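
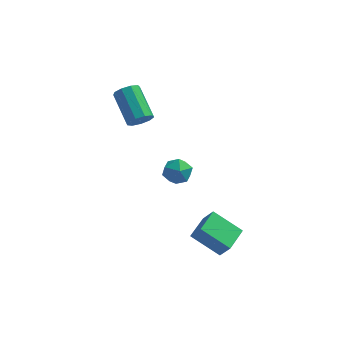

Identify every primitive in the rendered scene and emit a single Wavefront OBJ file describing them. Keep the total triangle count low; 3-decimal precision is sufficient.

v -3.307 1.034 2.653
v -3.045 0.778 3.202
v -3.992 2.03 4.237
v -4.253 2.286 3.687
v -2.781 1.108 3.045
v -3.727 2.36 4.079
v -2.762 1.403 2.704
v -3.709 2.655 3.738
v -2.998 1.526 2.339
v -3.945 2.778 3.374
v -3.379 1.419 2.121
v -4.325 2.671 3.156
v -3.726 1.131 2.152
v -4.672 2.383 3.187
v -3.876 0.798 2.417
v -4.823 2.05 3.452
v -3.761 0.575 2.792
v -4.707 1.828 3.827
v -3.432 0.567 3.102
v -4.379 1.82 4.137
v 1.073 -2.347 -3.387
v -0.331 -2.133 -2.452
v 1.401 -1.052 -3.19
v -0.002 -0.839 -2.255
v 1.582 -2.601 -2.565
v 0.179 -2.388 -1.63
v 1.911 -1.307 -2.368
v 0.507 -1.093 -1.433
v -2.004 0.87 0.096
v -1.248 1.113 0.005
v -1.672 -0.313 -0.305
v -0.916 -0.07 -0.396
v -1.229 -0.136 0.337
v -1.434 0.595 0.584
v -1.486 0.205 -0.884
v -1.691 0.936 -0.637
v -0.928 0.702 -0.601
v -0.769 0.491 0.154
v -2.151 0.309 -0.454
v -1.992 0.098 0.301
f 2 1 5
f 2 5 3
f 3 5 6
f 3 6 4
f 5 1 7
f 5 7 6
f 6 7 8
f 6 8 4
f 7 1 9
f 7 9 8
f 8 9 10
f 8 10 4
f 9 1 11
f 9 11 10
f 10 11 12
f 10 12 4
f 11 1 13
f 11 13 12
f 12 13 14
f 12 14 4
f 13 1 15
f 13 15 14
f 14 15 16
f 14 16 4
f 15 1 17
f 15 17 16
f 16 17 18
f 16 18 4
f 17 1 19
f 17 19 18
f 18 19 20
f 18 20 4
f 19 1 2
f 19 2 20
f 20 2 3
f 20 3 4
f 22 24 21
f 25 22 21
f 21 24 23
f 23 25 21
f 22 28 24
f 26 22 25
f 26 28 22
f 24 28 23
f 27 25 23
f 23 28 27
f 27 26 25
f 28 26 27
f 29 40 34
f 29 34 30
f 29 30 36
f 29 36 39
f 29 39 40
f 30 34 38
f 34 40 33
f 40 39 31
f 39 36 35
f 36 30 37
f 32 38 33
f 32 33 31
f 32 31 35
f 32 35 37
f 32 37 38
f 33 38 34
f 31 33 40
f 35 31 39
f 37 35 36
f 38 37 30



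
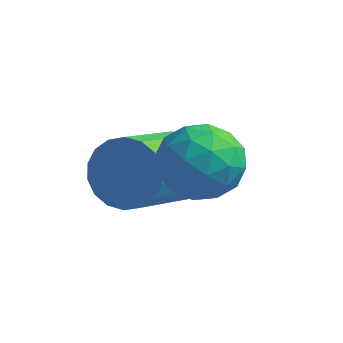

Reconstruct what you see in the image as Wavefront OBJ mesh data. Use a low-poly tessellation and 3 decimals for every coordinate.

v -1.628 -0.512 3.374
v -0.839 0.133 3.674
v -0.701 -1.873 3.866
v 0.088 -1.228 4.166
v -0.825 -1.239 4.709
v -1.398 -0.398 4.405
v -0.142 -1.342 3.135
v -0.715 -0.501 2.831
v 0.079 -0.38 3.526
v -0.343 -0.316 4.499
v -1.197 -1.424 3.041
v -1.619 -1.36 4.014
v -1.315 -0.07 3.481
v -0.225 -1.67 4.059
v -0.762 -1.676 4.378
v -0.298 -1.297 4.554
v -1.643 -0.382 3.91
v -1.18 -0.003 4.087
v -1.171 -0.809 4.695
v -0.36 -1.737 3.453
v 0.103 -1.358 3.63
v -1.242 -0.443 2.986
v -0.778 -0.064 3.162
v -0.369 -0.931 2.845
v -0.312 0.008 3.57
v 0.233 -0.792 3.859
v 0.098 -0.86 3.254
v -0.239 -0.365 3.075
v -0.56 0.045 4.142
v -0.015 -0.754 4.431
v -0.551 -0.761 4.75
v -0.888 -0.267 4.571
v -0.02 -0.256 4.055
v -1.525 -0.986 3.109
v -0.98 -1.785 3.398
v -0.652 -1.473 2.969
v -0.989 -0.979 2.79
v -1.773 -0.948 3.681
v -1.228 -1.748 3.97
v -1.301 -1.375 4.465
v -1.638 -0.88 4.286
v -1.52 -1.484 3.485
v -2.252 0.672 2.047
v -1.652 0.96 2.766
v -1.887 -0.865 3.693
v -2.488 -1.152 2.973
v -2.044 1.084 2.911
v -2.279 -0.74 3.838
v -2.477 1.127 2.885
v -2.713 -0.697 3.812
v -2.866 1.08 2.693
v -3.101 -0.745 3.62
v -3.133 0.952 2.373
v -3.369 -0.873 3.3
v -3.226 0.768 1.988
v -3.461 -1.056 2.915
v -3.126 0.566 1.615
v -3.361 -1.259 2.542
v -2.853 0.385 1.327
v -3.088 -1.44 2.254
v -2.461 0.26 1.182
v -2.696 -1.564 2.109
v -2.027 0.217 1.208
v -2.263 -1.607 2.135
v -1.639 0.265 1.4
v -1.874 -1.56 2.327
v -1.371 0.393 1.72
v -1.607 -1.432 2.647
v -1.279 0.576 2.105
v -1.514 -1.248 3.032
v -1.379 0.779 2.478
v -1.614 -1.046 3.405
f 1 38 17
f 38 12 41
f 17 41 6
f 38 41 17
f 1 17 13
f 17 6 18
f 13 18 2
f 17 18 13
f 1 13 22
f 13 2 23
f 22 23 8
f 13 23 22
f 1 22 34
f 22 8 37
f 34 37 11
f 22 37 34
f 1 34 38
f 34 11 42
f 38 42 12
f 34 42 38
f 2 18 29
f 18 6 32
f 29 32 10
f 18 32 29
f 6 41 19
f 41 12 40
f 19 40 5
f 41 40 19
f 12 42 39
f 42 11 35
f 39 35 3
f 42 35 39
f 11 37 36
f 37 8 24
f 36 24 7
f 37 24 36
f 8 23 28
f 23 2 25
f 28 25 9
f 23 25 28
f 4 30 16
f 30 10 31
f 16 31 5
f 30 31 16
f 4 16 14
f 16 5 15
f 14 15 3
f 16 15 14
f 4 14 21
f 14 3 20
f 21 20 7
f 14 20 21
f 4 21 26
f 21 7 27
f 26 27 9
f 21 27 26
f 4 26 30
f 26 9 33
f 30 33 10
f 26 33 30
f 5 31 19
f 31 10 32
f 19 32 6
f 31 32 19
f 3 15 39
f 15 5 40
f 39 40 12
f 15 40 39
f 7 20 36
f 20 3 35
f 36 35 11
f 20 35 36
f 9 27 28
f 27 7 24
f 28 24 8
f 27 24 28
f 10 33 29
f 33 9 25
f 29 25 2
f 33 25 29
f 44 43 47
f 44 47 45
f 45 47 48
f 45 48 46
f 47 43 49
f 47 49 48
f 48 49 50
f 48 50 46
f 49 43 51
f 49 51 50
f 50 51 52
f 50 52 46
f 51 43 53
f 51 53 52
f 52 53 54
f 52 54 46
f 53 43 55
f 53 55 54
f 54 55 56
f 54 56 46
f 55 43 57
f 55 57 56
f 56 57 58
f 56 58 46
f 57 43 59
f 57 59 58
f 58 59 60
f 58 60 46
f 59 43 61
f 59 61 60
f 60 61 62
f 60 62 46
f 61 43 63
f 61 63 62
f 62 63 64
f 62 64 46
f 63 43 65
f 63 65 64
f 64 65 66
f 64 66 46
f 65 43 67
f 65 67 66
f 66 67 68
f 66 68 46
f 67 43 69
f 67 69 68
f 68 69 70
f 68 70 46
f 69 43 71
f 69 71 70
f 70 71 72
f 70 72 46
f 71 43 44
f 71 44 72
f 72 44 45
f 72 45 46



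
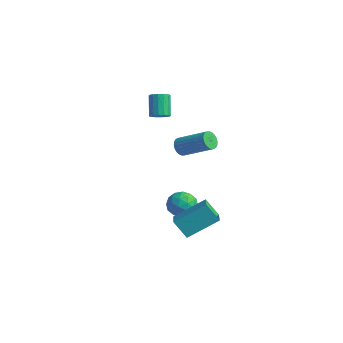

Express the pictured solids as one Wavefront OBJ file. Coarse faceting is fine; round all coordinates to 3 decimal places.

v 0.99 -1.315 -3.321
v 1.678 -1.486 -2.831
v 0.422 -2.534 -2.949
v 1.11 -2.705 -2.459
v 0.565 -2.077 -2.232
v 0.916 -1.324 -2.462
v 1.184 -2.696 -3.318
v 1.535 -1.943 -3.548
v 1.798 -2.34 -2.83
v 1.416 -1.957 -2.158
v 0.684 -2.063 -3.622
v 0.302 -1.68 -2.95
v 1.384 -1.294 -3.109
v 0.716 -2.726 -2.671
v 0.396 -2.357 -2.538
v 0.801 -2.458 -2.25
v 0.936 -1.198 -2.892
v 1.341 -1.299 -2.604
v 0.687 -1.646 -2.251
v 0.759 -2.721 -3.176
v 1.164 -2.822 -2.888
v 1.299 -1.562 -3.53
v 1.704 -1.663 -3.242
v 1.413 -2.374 -3.529
v 1.859 -1.896 -2.82
v 1.525 -2.613 -2.601
v 1.568 -2.608 -3.106
v 1.775 -2.165 -3.241
v 1.634 -1.671 -2.425
v 1.301 -2.388 -2.207
v 0.98 -2.018 -2.073
v 1.187 -1.575 -2.208
v 1.705 -2.173 -2.424
v 0.799 -1.632 -3.573
v 0.466 -2.349 -3.355
v 0.913 -2.445 -3.572
v 1.12 -2.002 -3.707
v 0.575 -1.407 -3.179
v 0.241 -2.124 -2.96
v 0.325 -1.855 -2.539
v 0.532 -1.412 -2.674
v 0.395 -1.847 -3.356
v -2.607 -0.438 1.511
v -2.142 -0.536 1.825
v -2.787 -0.021 2.943
v -3.253 0.078 2.629
v -2.107 -0.263 1.719
v -2.752 0.253 2.837
v -2.206 -0.036 1.558
v -2.851 0.479 2.676
v -2.412 0.083 1.384
v -3.057 0.598 2.502
v -2.671 0.062 1.244
v -3.316 0.577 2.362
v -2.913 -0.092 1.176
v -3.558 0.423 2.294
v -3.073 -0.339 1.197
v -3.718 0.176 2.315
v -3.108 -0.613 1.303
v -3.753 -0.097 2.421
v -3.009 -0.839 1.464
v -3.654 -0.324 2.582
v -2.803 -0.958 1.638
v -3.448 -0.443 2.756
v -2.544 -0.937 1.778
v -3.189 -0.422 2.896
v -2.302 -0.783 1.846
v -2.947 -0.268 2.964
v 1.176 -2.192 1.5
v 1.498 -2.584 1.241
v 3.006 -1.94 2.14
v 2.684 -1.548 2.4
v 1.512 -2.414 1.097
v 3.02 -1.771 1.996
v 1.474 -2.211 1.015
v 2.982 -1.568 1.914
v 1.391 -2.005 1.006
v 2.899 -1.362 1.906
v 1.275 -1.827 1.073
v 2.783 -1.184 1.973
v 1.144 -1.705 1.205
v 2.652 -1.062 2.105
v 1.018 -1.657 1.382
v 2.526 -1.013 2.281
v 0.916 -1.69 1.577
v 2.424 -1.047 2.476
v 0.854 -1.8 1.76
v 2.362 -1.156 2.659
v 0.84 -1.969 1.904
v 2.348 -1.326 2.803
v 0.878 -2.172 1.986
v 2.386 -1.529 2.885
v 0.961 -2.378 1.994
v 2.469 -1.735 2.894
v 1.077 -2.556 1.927
v 2.585 -1.913 2.827
v 1.208 -2.678 1.795
v 2.716 -2.035 2.695
v 1.334 -2.727 1.619
v 2.842 -2.083 2.518
v 1.436 -2.693 1.424
v 2.944 -2.05 2.323
v 2.235 -3.575 -2.576
v 3.344 -4.494 -2.059
v 2.982 -2.101 -1.559
v 4.09 -3.02 -1.042
v 2.91 -3.28 -3.498
v 4.018 -4.199 -2.981
v 3.656 -1.806 -2.481
v 4.765 -2.725 -1.964
f 1 38 17
f 38 12 41
f 17 41 6
f 38 41 17
f 1 17 13
f 17 6 18
f 13 18 2
f 17 18 13
f 1 13 22
f 13 2 23
f 22 23 8
f 13 23 22
f 1 22 34
f 22 8 37
f 34 37 11
f 22 37 34
f 1 34 38
f 34 11 42
f 38 42 12
f 34 42 38
f 2 18 29
f 18 6 32
f 29 32 10
f 18 32 29
f 6 41 19
f 41 12 40
f 19 40 5
f 41 40 19
f 12 42 39
f 42 11 35
f 39 35 3
f 42 35 39
f 11 37 36
f 37 8 24
f 36 24 7
f 37 24 36
f 8 23 28
f 23 2 25
f 28 25 9
f 23 25 28
f 4 30 16
f 30 10 31
f 16 31 5
f 30 31 16
f 4 16 14
f 16 5 15
f 14 15 3
f 16 15 14
f 4 14 21
f 14 3 20
f 21 20 7
f 14 20 21
f 4 21 26
f 21 7 27
f 26 27 9
f 21 27 26
f 4 26 30
f 26 9 33
f 30 33 10
f 26 33 30
f 5 31 19
f 31 10 32
f 19 32 6
f 31 32 19
f 3 15 39
f 15 5 40
f 39 40 12
f 15 40 39
f 7 20 36
f 20 3 35
f 36 35 11
f 20 35 36
f 9 27 28
f 27 7 24
f 28 24 8
f 27 24 28
f 10 33 29
f 33 9 25
f 29 25 2
f 33 25 29
f 44 43 47
f 44 47 45
f 45 47 48
f 45 48 46
f 47 43 49
f 47 49 48
f 48 49 50
f 48 50 46
f 49 43 51
f 49 51 50
f 50 51 52
f 50 52 46
f 51 43 53
f 51 53 52
f 52 53 54
f 52 54 46
f 53 43 55
f 53 55 54
f 54 55 56
f 54 56 46
f 55 43 57
f 55 57 56
f 56 57 58
f 56 58 46
f 57 43 59
f 57 59 58
f 58 59 60
f 58 60 46
f 59 43 61
f 59 61 60
f 60 61 62
f 60 62 46
f 61 43 63
f 61 63 62
f 62 63 64
f 62 64 46
f 63 43 65
f 63 65 64
f 64 65 66
f 64 66 46
f 65 43 67
f 65 67 66
f 66 67 68
f 66 68 46
f 67 43 44
f 67 44 68
f 68 44 45
f 68 45 46
f 70 69 73
f 70 73 71
f 71 73 74
f 71 74 72
f 73 69 75
f 73 75 74
f 74 75 76
f 74 76 72
f 75 69 77
f 75 77 76
f 76 77 78
f 76 78 72
f 77 69 79
f 77 79 78
f 78 79 80
f 78 80 72
f 79 69 81
f 79 81 80
f 80 81 82
f 80 82 72
f 81 69 83
f 81 83 82
f 82 83 84
f 82 84 72
f 83 69 85
f 83 85 84
f 84 85 86
f 84 86 72
f 85 69 87
f 85 87 86
f 86 87 88
f 86 88 72
f 87 69 89
f 87 89 88
f 88 89 90
f 88 90 72
f 89 69 91
f 89 91 90
f 90 91 92
f 90 92 72
f 91 69 93
f 91 93 92
f 92 93 94
f 92 94 72
f 93 69 95
f 93 95 94
f 94 95 96
f 94 96 72
f 95 69 97
f 95 97 96
f 96 97 98
f 96 98 72
f 97 69 99
f 97 99 98
f 98 99 100
f 98 100 72
f 99 69 101
f 99 101 100
f 100 101 102
f 100 102 72
f 101 69 70
f 101 70 102
f 102 70 71
f 102 71 72
f 104 106 103
f 107 104 103
f 103 106 105
f 105 107 103
f 104 110 106
f 108 104 107
f 108 110 104
f 106 110 105
f 109 107 105
f 105 110 109
f 109 108 107
f 110 108 109



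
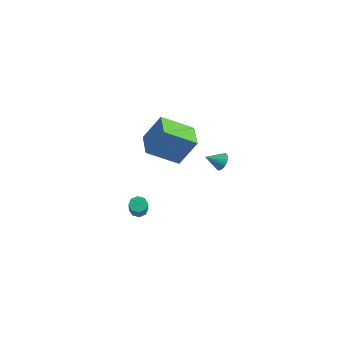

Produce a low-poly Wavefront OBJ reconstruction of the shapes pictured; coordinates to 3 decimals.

v -3.498 0.826 -3.627
v -3.205 1.279 -3.6
v -2.089 0.466 -2.125
v -2.382 0.014 -2.153
v -3.532 1.287 -3.348
v -2.416 0.474 -1.873
v -3.84 1.025 -3.259
v -2.724 0.213 -1.785
v -3.947 0.647 -3.387
v -2.831 -0.166 -1.912
v -3.791 0.374 -3.655
v -2.675 -0.439 -2.18
v -3.464 0.366 -3.907
v -2.348 -0.447 -2.432
v -3.156 0.627 -3.995
v -2.04 -0.185 -2.521
v -3.049 1.006 -3.868
v -1.933 0.193 -2.393
v -0.475 4.343 0.605
v -0.203 4.533 1.117
v -0.885 3.497 1.135
v -0.413 4.644 1.132
v -0.632 4.709 1.067
v -0.828 4.719 0.932
v -0.97 4.671 0.746
v -1.036 4.574 0.54
v -1.017 4.442 0.343
v -0.916 4.294 0.186
v -0.748 4.154 0.093
v -0.538 4.043 0.077
v -0.318 3.978 0.142
v -0.123 3.968 0.278
v 0.019 4.015 0.463
v 0.086 4.113 0.67
v 0.067 4.245 0.866
v -0.034 4.393 1.023
v 0.333 0.784 2.415
v -0.538 -0.791 3.477
v -1.086 1.639 2.519
v -1.957 0.064 3.582
v 0.917 1.556 4.038
v 0.046 -0.019 5.101
v -0.502 2.411 4.143
v -1.373 0.836 5.205
f 2 1 5
f 2 5 3
f 3 5 6
f 3 6 4
f 5 1 7
f 5 7 6
f 6 7 8
f 6 8 4
f 7 1 9
f 7 9 8
f 8 9 10
f 8 10 4
f 9 1 11
f 9 11 10
f 10 11 12
f 10 12 4
f 11 1 13
f 11 13 12
f 12 13 14
f 12 14 4
f 13 1 15
f 13 15 14
f 14 15 16
f 14 16 4
f 15 1 17
f 15 17 16
f 16 17 18
f 16 18 4
f 17 1 2
f 17 2 18
f 18 2 3
f 18 3 4
f 20 19 22
f 20 22 21
f 22 19 23
f 22 23 21
f 23 19 24
f 23 24 21
f 24 19 25
f 24 25 21
f 25 19 26
f 25 26 21
f 26 19 27
f 26 27 21
f 27 19 28
f 27 28 21
f 28 19 29
f 28 29 21
f 29 19 30
f 29 30 21
f 30 19 31
f 30 31 21
f 31 19 32
f 31 32 21
f 32 19 33
f 32 33 21
f 33 19 34
f 33 34 21
f 34 19 35
f 34 35 21
f 35 19 36
f 35 36 21
f 36 19 20
f 36 20 21
f 38 40 37
f 41 38 37
f 37 40 39
f 39 41 37
f 38 44 40
f 42 38 41
f 42 44 38
f 40 44 39
f 43 41 39
f 39 44 43
f 43 42 41
f 44 42 43



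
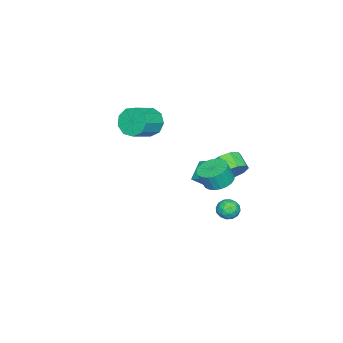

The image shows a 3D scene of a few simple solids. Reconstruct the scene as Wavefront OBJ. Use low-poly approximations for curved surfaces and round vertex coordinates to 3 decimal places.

v -3.638 -0.174 -2.062
v -3.241 0.617 -1.516
v -4.126 0.501 -2.685
v -3.729 1.292 -2.139
v -2.611 -0.152 -2.841
v -2.214 0.639 -2.295
v -3.099 0.523 -3.464
v -2.702 1.314 -2.918
v -2.093 2.551 -1.153
v -1.597 1.926 -1.525
v -2.11 1.205 -0.999
v -2.607 1.829 -0.627
v -1.341 2.116 -1.014
v -1.854 1.395 -0.488
v -1.437 2.51 -0.569
v -1.95 1.788 -0.043
v -1.84 2.922 -0.397
v -2.353 2.201 0.13
v -2.362 3.161 -0.579
v -2.875 2.439 -0.052
v -2.758 3.114 -1.029
v -3.271 2.393 -0.503
v -2.843 2.804 -1.538
v -3.357 2.082 -1.012
v -2.578 2.375 -1.867
v -3.091 1.653 -1.34
v -2.085 2.028 -1.861
v -2.599 1.307 -1.335
v -4.225 -3.493 -0.236
v -3.751 -3.175 -1.02
v -2.382 -3.508 -0.329
v -2.855 -3.827 0.456
v -3.845 -2.675 -0.593
v -2.475 -3.009 0.098
v -4.116 -2.559 0.001
v -2.747 -2.892 0.692
v -4.439 -2.879 0.484
v -3.069 -3.213 1.175
v -4.661 -3.487 0.631
v -3.291 -3.821 1.322
v -4.679 -4.098 0.372
v -3.309 -4.431 1.063
v -4.485 -4.426 -0.171
v -3.115 -4.759 0.52
v -4.169 -4.317 -0.744
v -2.799 -4.651 -0.053
v -3.879 -3.823 -1.08
v -2.51 -4.157 -0.389
v 1.035 3.21 0.374
v 1.67 2.761 0.083
v 1.94 2.502 1.075
v 1.305 2.95 1.366
v 1.809 3.051 0.121
v 2.08 2.791 1.113
v 1.831 3.365 0.198
v 2.101 3.105 1.189
v 1.731 3.656 0.301
v 2.002 3.396 1.292
v 1.526 3.878 0.415
v 1.796 3.618 1.407
v 1.245 3.999 0.524
v 1.516 3.739 1.515
v 0.933 3.999 0.609
v 1.203 3.74 1.6
v 0.636 3.88 0.659
v 0.906 3.62 1.65
v 0.4 3.658 0.665
v 0.67 3.399 1.657
v 0.26 3.369 0.627
v 0.531 3.109 1.619
v 0.239 3.055 0.551
v 0.509 2.795 1.542
v 0.338 2.764 0.448
v 0.609 2.504 1.439
v 0.544 2.542 0.333
v 0.814 2.282 1.325
v 0.824 2.421 0.225
v 1.095 2.161 1.216
v 1.137 2.42 0.14
v 1.407 2.161 1.131
v 1.434 2.54 0.09
v 1.704 2.28 1.081
v -1.339 3.333 -3.419
v -0.771 3.144 -3.749
v -1.309 2.396 -2.831
v -0.741 2.207 -3.161
v -0.723 2.732 -2.724
v -0.742 3.311 -3.087
v -1.338 2.229 -3.493
v -1.357 2.808 -3.856
v -0.77 2.462 -3.795
v -0.391 2.773 -3.319
v -1.689 2.767 -3.261
v -1.31 3.078 -2.785
v -1.058 3.32 -3.635
v -1.022 2.22 -2.945
v -1.012 2.528 -2.687
v -0.678 2.417 -2.881
v -1.041 3.419 -3.246
v -0.707 3.308 -3.44
v -0.679 3.066 -2.838
v -1.373 2.232 -3.14
v -1.039 2.121 -3.334
v -1.402 3.123 -3.699
v -1.068 3.012 -3.893
v -1.401 2.474 -3.742
v -0.724 2.809 -3.856
v -0.706 2.258 -3.511
v -1.057 2.271 -3.706
v -1.068 2.611 -3.92
v -0.5 2.991 -3.577
v -0.483 2.441 -3.231
v -0.472 2.749 -2.974
v -0.483 3.089 -3.188
v -0.5 2.59 -3.604
v -1.597 3.099 -3.349
v -1.58 2.549 -3.003
v -1.597 2.451 -3.392
v -1.608 2.791 -3.606
v -1.374 3.282 -3.069
v -1.356 2.731 -2.724
v -1.012 2.929 -2.66
v -1.023 3.269 -2.874
v -1.58 2.95 -2.976
f 2 4 1
f 5 2 1
f 1 4 3
f 3 5 1
f 2 8 4
f 6 2 5
f 6 8 2
f 4 8 3
f 7 5 3
f 3 8 7
f 7 6 5
f 8 6 7
f 10 9 13
f 10 13 11
f 11 13 14
f 11 14 12
f 13 9 15
f 13 15 14
f 14 15 16
f 14 16 12
f 15 9 17
f 15 17 16
f 16 17 18
f 16 18 12
f 17 9 19
f 17 19 18
f 18 19 20
f 18 20 12
f 19 9 21
f 19 21 20
f 20 21 22
f 20 22 12
f 21 9 23
f 21 23 22
f 22 23 24
f 22 24 12
f 23 9 25
f 23 25 24
f 24 25 26
f 24 26 12
f 25 9 27
f 25 27 26
f 26 27 28
f 26 28 12
f 27 9 10
f 27 10 28
f 28 10 11
f 28 11 12
f 30 29 33
f 30 33 31
f 31 33 34
f 31 34 32
f 33 29 35
f 33 35 34
f 34 35 36
f 34 36 32
f 35 29 37
f 35 37 36
f 36 37 38
f 36 38 32
f 37 29 39
f 37 39 38
f 38 39 40
f 38 40 32
f 39 29 41
f 39 41 40
f 40 41 42
f 40 42 32
f 41 29 43
f 41 43 42
f 42 43 44
f 42 44 32
f 43 29 45
f 43 45 44
f 44 45 46
f 44 46 32
f 45 29 47
f 45 47 46
f 46 47 48
f 46 48 32
f 47 29 30
f 47 30 48
f 48 30 31
f 48 31 32
f 50 49 53
f 50 53 51
f 51 53 54
f 51 54 52
f 53 49 55
f 53 55 54
f 54 55 56
f 54 56 52
f 55 49 57
f 55 57 56
f 56 57 58
f 56 58 52
f 57 49 59
f 57 59 58
f 58 59 60
f 58 60 52
f 59 49 61
f 59 61 60
f 60 61 62
f 60 62 52
f 61 49 63
f 61 63 62
f 62 63 64
f 62 64 52
f 63 49 65
f 63 65 64
f 64 65 66
f 64 66 52
f 65 49 67
f 65 67 66
f 66 67 68
f 66 68 52
f 67 49 69
f 67 69 68
f 68 69 70
f 68 70 52
f 69 49 71
f 69 71 70
f 70 71 72
f 70 72 52
f 71 49 73
f 71 73 72
f 72 73 74
f 72 74 52
f 73 49 75
f 73 75 74
f 74 75 76
f 74 76 52
f 75 49 77
f 75 77 76
f 76 77 78
f 76 78 52
f 77 49 79
f 77 79 78
f 78 79 80
f 78 80 52
f 79 49 81
f 79 81 80
f 80 81 82
f 80 82 52
f 81 49 50
f 81 50 82
f 82 50 51
f 82 51 52
f 83 120 99
f 120 94 123
f 99 123 88
f 120 123 99
f 83 99 95
f 99 88 100
f 95 100 84
f 99 100 95
f 83 95 104
f 95 84 105
f 104 105 90
f 95 105 104
f 83 104 116
f 104 90 119
f 116 119 93
f 104 119 116
f 83 116 120
f 116 93 124
f 120 124 94
f 116 124 120
f 84 100 111
f 100 88 114
f 111 114 92
f 100 114 111
f 88 123 101
f 123 94 122
f 101 122 87
f 123 122 101
f 94 124 121
f 124 93 117
f 121 117 85
f 124 117 121
f 93 119 118
f 119 90 106
f 118 106 89
f 119 106 118
f 90 105 110
f 105 84 107
f 110 107 91
f 105 107 110
f 86 112 98
f 112 92 113
f 98 113 87
f 112 113 98
f 86 98 96
f 98 87 97
f 96 97 85
f 98 97 96
f 86 96 103
f 96 85 102
f 103 102 89
f 96 102 103
f 86 103 108
f 103 89 109
f 108 109 91
f 103 109 108
f 86 108 112
f 108 91 115
f 112 115 92
f 108 115 112
f 87 113 101
f 113 92 114
f 101 114 88
f 113 114 101
f 85 97 121
f 97 87 122
f 121 122 94
f 97 122 121
f 89 102 118
f 102 85 117
f 118 117 93
f 102 117 118
f 91 109 110
f 109 89 106
f 110 106 90
f 109 106 110
f 92 115 111
f 115 91 107
f 111 107 84
f 115 107 111



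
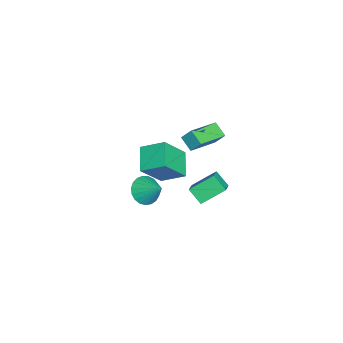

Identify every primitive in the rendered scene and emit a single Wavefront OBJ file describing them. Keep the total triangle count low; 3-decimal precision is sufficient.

v 1.486 0.198 3.238
v 1.591 0.753 3.977
v -0.152 1.312 2.636
v -0.047 1.866 3.375
v 2.087 0.794 2.705
v 2.192 1.348 3.444
v 0.449 1.907 2.103
v 0.554 2.462 2.842
v 0.254 -1.097 0.226
v 0.403 0.279 0.966
v 1.711 -0.869 -0.492
v 1.86 0.507 0.248
v 1.22 -2.087 1.872
v 1.369 -0.711 2.612
v 2.677 -1.859 1.154
v 2.826 -0.483 1.894
v -2.05 0.327 -4.281
v -0.996 0.3 -3.688
v -2.566 1.672 -3.305
v -1.511 1.645 -2.712
v -1.589 1.075 -5.068
v -0.534 1.048 -4.475
v -2.104 2.42 -4.092
v -1.05 2.393 -3.499
v -1.42 -2.241 -4.505
v -0.934 -1.837 -5.268
v -0.7 -1.199 -3.495
v -1.278 -1.611 -5.256
v -1.646 -1.494 -5.114
v -1.976 -1.505 -4.867
v -2.209 -1.644 -4.558
v -2.306 -1.886 -4.239
v -2.249 -2.19 -3.966
v -2.05 -2.502 -3.787
v -1.741 -2.769 -3.732
v -1.377 -2.945 -3.81
v -1.021 -2.999 -4.009
v -0.733 -2.921 -4.293
v -0.565 -2.727 -4.614
v -0.544 -2.448 -4.917
v -0.675 -2.133 -5.148
f 2 4 1
f 5 2 1
f 1 4 3
f 3 5 1
f 2 8 4
f 6 2 5
f 6 8 2
f 4 8 3
f 7 5 3
f 3 8 7
f 7 6 5
f 8 6 7
f 10 12 9
f 13 10 9
f 9 12 11
f 11 13 9
f 10 16 12
f 14 10 13
f 14 16 10
f 12 16 11
f 15 13 11
f 11 16 15
f 15 14 13
f 16 14 15
f 18 20 17
f 21 18 17
f 17 20 19
f 19 21 17
f 18 24 20
f 22 18 21
f 22 24 18
f 20 24 19
f 23 21 19
f 19 24 23
f 23 22 21
f 24 22 23
f 26 25 28
f 26 28 27
f 28 25 29
f 28 29 27
f 29 25 30
f 29 30 27
f 30 25 31
f 30 31 27
f 31 25 32
f 31 32 27
f 32 25 33
f 32 33 27
f 33 25 34
f 33 34 27
f 34 25 35
f 34 35 27
f 35 25 36
f 35 36 27
f 36 25 37
f 36 37 27
f 37 25 38
f 37 38 27
f 38 25 39
f 38 39 27
f 39 25 40
f 39 40 27
f 40 25 41
f 40 41 27
f 41 25 26
f 41 26 27



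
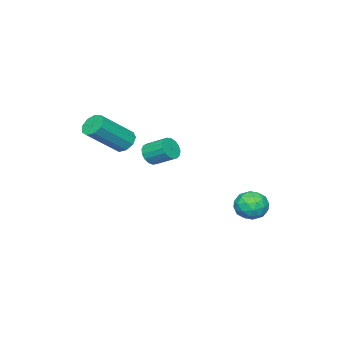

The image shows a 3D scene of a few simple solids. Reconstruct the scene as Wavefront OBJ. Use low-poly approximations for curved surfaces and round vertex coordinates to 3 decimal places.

v -3.514 4.091 -3.177
v -2.857 3.714 -3.306
v -4.003 3.066 -2.674
v -3.346 2.689 -2.803
v -3.371 3.248 -2.276
v -3.069 3.881 -2.588
v -3.791 2.899 -3.392
v -3.489 3.532 -3.704
v -3.029 2.978 -3.439
v -2.769 3.193 -2.75
v -4.091 3.587 -3.23
v -3.831 3.802 -2.541
v -3.143 3.992 -3.286
v -3.717 2.788 -2.694
v -3.732 3.116 -2.385
v -3.346 2.894 -2.46
v -3.267 4.09 -2.864
v -2.881 3.869 -2.94
v -3.183 3.595 -2.334
v -3.979 2.911 -3.04
v -3.593 2.69 -3.116
v -3.514 3.886 -3.52
v -3.128 3.664 -3.595
v -3.677 3.185 -3.646
v -2.858 3.338 -3.44
v -3.145 2.736 -3.144
v -3.406 2.859 -3.491
v -3.229 3.231 -3.673
v -2.705 3.465 -3.035
v -2.993 2.862 -2.739
v -3.007 3.19 -2.429
v -2.83 3.563 -2.612
v -2.806 3.032 -3.113
v -3.867 3.918 -3.241
v -4.155 3.315 -2.945
v -4.03 3.217 -3.368
v -3.853 3.59 -3.551
v -3.715 4.044 -2.836
v -4.002 3.442 -2.54
v -3.631 3.549 -2.307
v -3.454 3.921 -2.489
v -4.054 3.748 -2.867
v -0.775 0.412 -0.011
v -0.607 0.176 0.457
v -0.716 1.092 0.958
v -0.885 1.328 0.491
v -0.385 0.263 0.346
v -0.494 1.179 0.848
v -0.252 0.384 0.154
v -0.361 1.3 0.656
v -0.238 0.511 -0.076
v -0.347 1.427 0.426
v -0.348 0.616 -0.291
v -0.457 1.532 0.211
v -0.556 0.674 -0.442
v -0.665 1.59 0.06
v -0.814 0.672 -0.494
v -0.923 1.588 0.008
v -1.063 0.61 -0.435
v -1.172 1.526 0.066
v -1.246 0.503 -0.28
v -1.356 1.419 0.222
v -1.322 0.375 -0.062
v -1.431 1.291 0.439
v -1.272 0.256 0.167
v -1.381 1.172 0.668
v -1.108 0.172 0.355
v -1.217 1.088 0.857
v -0.869 0.143 0.46
v -0.978 1.059 0.961
v -1.531 -1.445 0.01
v -1.136 -1.437 -0.428
v 0.227 -1.987 0.793
v -0.169 -1.995 1.23
v -1.15 -1.076 -0.249
v 0.212 -1.626 0.972
v -1.343 -0.887 0.051
v 0.019 -1.437 1.272
v -1.624 -0.96 0.332
v -0.262 -1.51 1.553
v -1.861 -1.259 0.462
v -0.499 -1.809 1.683
v -1.944 -1.646 0.38
v -0.582 -2.196 1.601
v -1.834 -1.938 0.125
v -0.471 -2.488 1.346
v -1.582 -2 -0.184
v -0.219 -2.55 1.037
v -1.306 -1.802 -0.403
v 0.056 -2.352 0.818
f 1 38 17
f 38 12 41
f 17 41 6
f 38 41 17
f 1 17 13
f 17 6 18
f 13 18 2
f 17 18 13
f 1 13 22
f 13 2 23
f 22 23 8
f 13 23 22
f 1 22 34
f 22 8 37
f 34 37 11
f 22 37 34
f 1 34 38
f 34 11 42
f 38 42 12
f 34 42 38
f 2 18 29
f 18 6 32
f 29 32 10
f 18 32 29
f 6 41 19
f 41 12 40
f 19 40 5
f 41 40 19
f 12 42 39
f 42 11 35
f 39 35 3
f 42 35 39
f 11 37 36
f 37 8 24
f 36 24 7
f 37 24 36
f 8 23 28
f 23 2 25
f 28 25 9
f 23 25 28
f 4 30 16
f 30 10 31
f 16 31 5
f 30 31 16
f 4 16 14
f 16 5 15
f 14 15 3
f 16 15 14
f 4 14 21
f 14 3 20
f 21 20 7
f 14 20 21
f 4 21 26
f 21 7 27
f 26 27 9
f 21 27 26
f 4 26 30
f 26 9 33
f 30 33 10
f 26 33 30
f 5 31 19
f 31 10 32
f 19 32 6
f 31 32 19
f 3 15 39
f 15 5 40
f 39 40 12
f 15 40 39
f 7 20 36
f 20 3 35
f 36 35 11
f 20 35 36
f 9 27 28
f 27 7 24
f 28 24 8
f 27 24 28
f 10 33 29
f 33 9 25
f 29 25 2
f 33 25 29
f 44 43 47
f 44 47 45
f 45 47 48
f 45 48 46
f 47 43 49
f 47 49 48
f 48 49 50
f 48 50 46
f 49 43 51
f 49 51 50
f 50 51 52
f 50 52 46
f 51 43 53
f 51 53 52
f 52 53 54
f 52 54 46
f 53 43 55
f 53 55 54
f 54 55 56
f 54 56 46
f 55 43 57
f 55 57 56
f 56 57 58
f 56 58 46
f 57 43 59
f 57 59 58
f 58 59 60
f 58 60 46
f 59 43 61
f 59 61 60
f 60 61 62
f 60 62 46
f 61 43 63
f 61 63 62
f 62 63 64
f 62 64 46
f 63 43 65
f 63 65 64
f 64 65 66
f 64 66 46
f 65 43 67
f 65 67 66
f 66 67 68
f 66 68 46
f 67 43 69
f 67 69 68
f 68 69 70
f 68 70 46
f 69 43 44
f 69 44 70
f 70 44 45
f 70 45 46
f 72 71 75
f 72 75 73
f 73 75 76
f 73 76 74
f 75 71 77
f 75 77 76
f 76 77 78
f 76 78 74
f 77 71 79
f 77 79 78
f 78 79 80
f 78 80 74
f 79 71 81
f 79 81 80
f 80 81 82
f 80 82 74
f 81 71 83
f 81 83 82
f 82 83 84
f 82 84 74
f 83 71 85
f 83 85 84
f 84 85 86
f 84 86 74
f 85 71 87
f 85 87 86
f 86 87 88
f 86 88 74
f 87 71 89
f 87 89 88
f 88 89 90
f 88 90 74
f 89 71 72
f 89 72 90
f 90 72 73
f 90 73 74



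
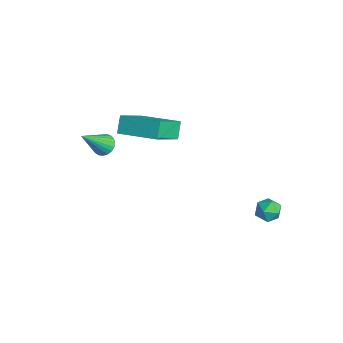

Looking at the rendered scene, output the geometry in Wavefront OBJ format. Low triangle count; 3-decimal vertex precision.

v -5.385 0.336 2.135
v -4.57 -1.061 3.442
v -3.816 1.661 2.572
v -3.001 0.264 3.88
v -4.859 -0.044 1.4
v -4.044 -1.441 2.708
v -3.29 1.281 1.838
v -2.475 -0.116 3.145
v 1.469 4.304 -0.041
v 2.013 3.88 0.038
v 0.847 3.44 -0.398
v 1.391 3.016 -0.319
v 1.079 3.289 0.238
v 1.463 3.823 0.459
v 1.397 3.497 -0.819
v 1.781 4.031 -0.598
v 1.968 3.382 -0.442
v 1.772 3.253 0.211
v 1.088 4.067 -0.571
v 0.892 3.938 0.082
v -3.974 -2.14 2.173
v -3.694 -2.518 1.8
v -3.626 -3.36 3.667
v -3.507 -2.372 1.875
v -3.4 -2.185 2.003
v -3.393 -1.991 2.159
v -3.486 -1.823 2.318
v -3.663 -1.709 2.452
v -3.894 -1.671 2.537
v -4.139 -1.713 2.56
v -4.356 -1.829 2.515
v -4.506 -1.999 2.412
v -4.564 -2.194 2.266
v -4.52 -2.379 2.105
v -4.382 -2.523 1.956
v -4.173 -2.601 1.843
v -3.93 -2.599 1.788
f 2 4 1
f 5 2 1
f 1 4 3
f 3 5 1
f 2 8 4
f 6 2 5
f 6 8 2
f 4 8 3
f 7 5 3
f 3 8 7
f 7 6 5
f 8 6 7
f 9 20 14
f 9 14 10
f 9 10 16
f 9 16 19
f 9 19 20
f 10 14 18
f 14 20 13
f 20 19 11
f 19 16 15
f 16 10 17
f 12 18 13
f 12 13 11
f 12 11 15
f 12 15 17
f 12 17 18
f 13 18 14
f 11 13 20
f 15 11 19
f 17 15 16
f 18 17 10
f 22 21 24
f 22 24 23
f 24 21 25
f 24 25 23
f 25 21 26
f 25 26 23
f 26 21 27
f 26 27 23
f 27 21 28
f 27 28 23
f 28 21 29
f 28 29 23
f 29 21 30
f 29 30 23
f 30 21 31
f 30 31 23
f 31 21 32
f 31 32 23
f 32 21 33
f 32 33 23
f 33 21 34
f 33 34 23
f 34 21 35
f 34 35 23
f 35 21 36
f 35 36 23
f 36 21 37
f 36 37 23
f 37 21 22
f 37 22 23



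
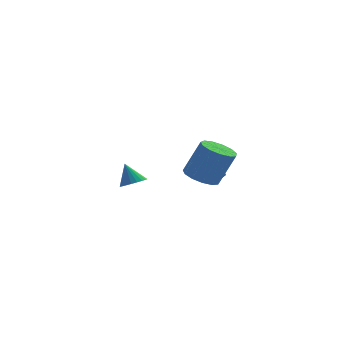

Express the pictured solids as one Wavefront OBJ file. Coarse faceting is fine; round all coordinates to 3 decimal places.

v 1.68 2.294 -1.323
v 1.331 1.94 -0.467
v 2.299 2.713 -0.897
v 1.95 2.358 -0.041
v 2.35 1.402 -1.419
v 2.001 1.047 -0.563
v 2.969 1.82 -0.993
v 2.62 1.466 -0.137
v 1.235 -3.879 1.261
v 1.938 -3.227 0.943
v 2.828 -3.23 2.9
v 2.125 -3.881 3.219
v 1.506 -2.913 1.139
v 2.396 -2.916 3.097
v 0.988 -2.906 1.375
v 1.878 -2.909 3.332
v 0.549 -3.207 1.574
v 1.438 -3.21 3.532
v 0.327 -3.722 1.674
v 1.217 -3.724 3.632
v 0.394 -4.286 1.643
v 1.283 -4.289 3.601
v 0.727 -4.721 1.491
v 1.617 -4.724 3.448
v 1.222 -4.888 1.266
v 2.112 -4.891 3.223
v 1.721 -4.735 1.039
v 2.611 -4.738 2.996
v 2.066 -4.31 0.883
v 2.956 -4.313 2.84
v 2.147 -3.748 0.847
v 3.037 -3.751 2.804
v -1.981 3.14 -2.049
v -1.226 3.174 -1.789
v -2.439 3.64 -0.791
v -1.266 3.476 -1.923
v -1.431 3.719 -2.08
v -1.69 3.862 -2.231
v -2 3.881 -2.351
v -2.306 3.771 -2.419
v -2.557 3.552 -2.422
v -2.708 3.261 -2.362
v -2.733 2.95 -2.247
v -2.628 2.672 -2.098
v -2.412 2.474 -1.941
v -2.121 2.392 -1.803
v -1.805 2.439 -1.707
v -1.521 2.607 -1.67
v -1.316 2.867 -1.699
f 2 4 1
f 5 2 1
f 1 4 3
f 3 5 1
f 2 8 4
f 6 2 5
f 6 8 2
f 4 8 3
f 7 5 3
f 3 8 7
f 7 6 5
f 8 6 7
f 10 9 13
f 10 13 11
f 11 13 14
f 11 14 12
f 13 9 15
f 13 15 14
f 14 15 16
f 14 16 12
f 15 9 17
f 15 17 16
f 16 17 18
f 16 18 12
f 17 9 19
f 17 19 18
f 18 19 20
f 18 20 12
f 19 9 21
f 19 21 20
f 20 21 22
f 20 22 12
f 21 9 23
f 21 23 22
f 22 23 24
f 22 24 12
f 23 9 25
f 23 25 24
f 24 25 26
f 24 26 12
f 25 9 27
f 25 27 26
f 26 27 28
f 26 28 12
f 27 9 29
f 27 29 28
f 28 29 30
f 28 30 12
f 29 9 31
f 29 31 30
f 30 31 32
f 30 32 12
f 31 9 10
f 31 10 32
f 32 10 11
f 32 11 12
f 34 33 36
f 34 36 35
f 36 33 37
f 36 37 35
f 37 33 38
f 37 38 35
f 38 33 39
f 38 39 35
f 39 33 40
f 39 40 35
f 40 33 41
f 40 41 35
f 41 33 42
f 41 42 35
f 42 33 43
f 42 43 35
f 43 33 44
f 43 44 35
f 44 33 45
f 44 45 35
f 45 33 46
f 45 46 35
f 46 33 47
f 46 47 35
f 47 33 48
f 47 48 35
f 48 33 49
f 48 49 35
f 49 33 34
f 49 34 35



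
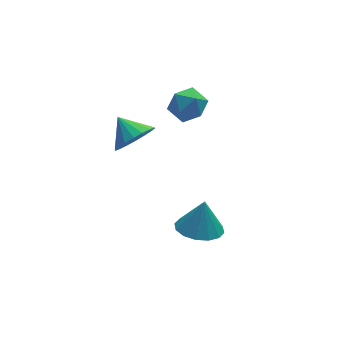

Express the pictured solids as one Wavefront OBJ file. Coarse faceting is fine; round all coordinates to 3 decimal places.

v -0.497 2.834 -1.876
v 0.135 3.464 -2.391
v -0.943 3.866 -1.164
v -0.247 3.473 -2.644
v -0.679 3.356 -2.745
v -1.075 3.136 -2.674
v -1.356 2.856 -2.445
v -1.467 2.572 -2.103
v -1.386 2.34 -1.716
v -1.129 2.205 -1.361
v -0.747 2.196 -1.108
v -0.316 2.313 -1.007
v 0.08 2.533 -1.078
v 0.361 2.813 -1.308
v 0.473 3.097 -1.65
v 0.392 3.329 -2.036
v 1.015 -1.22 -4.617
v 1.927 -1.731 -4.717
v 1.345 -0.92 -3.143
v 2.039 -1.215 -4.848
v 1.876 -0.701 -4.916
v 1.483 -0.326 -4.905
v 0.964 -0.191 -4.816
v 0.459 -0.331 -4.674
v 0.102 -0.71 -4.516
v -0.01 -1.226 -4.386
v 0.153 -1.74 -4.317
v 0.546 -2.115 -4.329
v 1.065 -2.25 -4.418
v 1.57 -2.11 -4.56
v 2.587 4.434 -0.658
v 3.089 3.798 -1.167
v 1.311 4.062 -1.453
v 1.813 3.426 -1.962
v 1.641 3.267 -1.034
v 2.429 3.497 -0.543
v 1.971 4.363 -2.077
v 2.759 4.593 -1.586
v 2.708 3.754 -2.044
v 2.504 3.077 -1.4
v 1.896 4.783 -1.22
v 1.692 4.106 -0.576
f 2 1 4
f 2 4 3
f 4 1 5
f 4 5 3
f 5 1 6
f 5 6 3
f 6 1 7
f 6 7 3
f 7 1 8
f 7 8 3
f 8 1 9
f 8 9 3
f 9 1 10
f 9 10 3
f 10 1 11
f 10 11 3
f 11 1 12
f 11 12 3
f 12 1 13
f 12 13 3
f 13 1 14
f 13 14 3
f 14 1 15
f 14 15 3
f 15 1 16
f 15 16 3
f 16 1 2
f 16 2 3
f 18 17 20
f 18 20 19
f 20 17 21
f 20 21 19
f 21 17 22
f 21 22 19
f 22 17 23
f 22 23 19
f 23 17 24
f 23 24 19
f 24 17 25
f 24 25 19
f 25 17 26
f 25 26 19
f 26 17 27
f 26 27 19
f 27 17 28
f 27 28 19
f 28 17 29
f 28 29 19
f 29 17 30
f 29 30 19
f 30 17 18
f 30 18 19
f 31 42 36
f 31 36 32
f 31 32 38
f 31 38 41
f 31 41 42
f 32 36 40
f 36 42 35
f 42 41 33
f 41 38 37
f 38 32 39
f 34 40 35
f 34 35 33
f 34 33 37
f 34 37 39
f 34 39 40
f 35 40 36
f 33 35 42
f 37 33 41
f 39 37 38
f 40 39 32



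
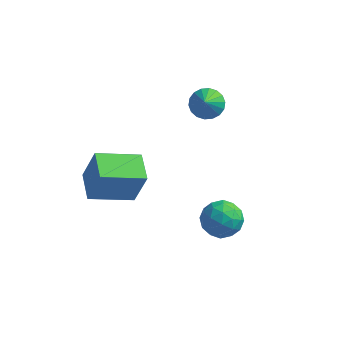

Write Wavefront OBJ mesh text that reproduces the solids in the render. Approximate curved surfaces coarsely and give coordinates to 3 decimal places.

v 1.003 3.479 1.323
v 1.582 3.988 1.656
v 1.217 2.521 2.417
v 1.266 4.104 1.819
v 0.898 4.096 1.884
v 0.551 3.966 1.838
v 0.293 3.739 1.69
v 0.176 3.461 1.469
v 0.222 3.186 1.22
v 0.423 2.97 0.991
v 0.739 2.854 0.827
v 1.107 2.862 0.762
v 1.455 2.993 0.808
v 1.713 3.219 0.956
v 1.83 3.497 1.177
v 1.783 3.772 1.427
v 2.532 0.016 -2.247
v 3.499 -0.055 -1.866
v 2.861 -1.245 -3.314
v 3.828 -1.316 -2.933
v 3.015 -1.595 -2.346
v 2.811 -0.816 -1.686
v 3.549 -0.484 -3.494
v 3.345 0.295 -2.834
v 4.127 -0.364 -2.636
v 3.796 -1.05 -1.927
v 2.564 -0.25 -3.253
v 2.233 -0.936 -2.544
v 2.987 0.091 -1.963
v 3.373 -1.391 -3.217
v 2.896 -1.555 -2.872
v 3.463 -1.597 -2.648
v 2.583 -0.356 -1.857
v 3.15 -0.398 -1.633
v 2.866 -1.303 -1.915
v 3.21 -0.902 -3.547
v 3.777 -0.944 -3.323
v 2.897 0.297 -2.532
v 3.464 0.255 -2.308
v 3.494 0.003 -3.265
v 3.924 -0.132 -2.191
v 4.117 -0.873 -2.819
v 3.953 -0.384 -3.148
v 3.834 0.074 -2.761
v 3.73 -0.536 -1.775
v 3.923 -1.277 -2.402
v 3.445 -1.441 -2.057
v 3.326 -0.983 -1.669
v 4.099 -0.717 -2.227
v 2.437 -0.023 -2.778
v 2.63 -0.764 -3.405
v 3.034 -0.317 -3.511
v 2.915 0.141 -3.123
v 2.243 -0.427 -2.361
v 2.436 -1.168 -2.989
v 2.526 -1.374 -2.419
v 2.407 -0.916 -2.032
v 2.261 -0.583 -2.953
v -2.077 -3.394 -0.15
v -1.471 -3.344 1.65
v -2.825 -2.124 0.066
v -2.22 -2.074 1.866
v -0.34 -2.266 -0.766
v 0.265 -2.216 1.034
v -1.089 -0.996 -0.55
v -0.483 -0.946 1.25
f 2 1 4
f 2 4 3
f 4 1 5
f 4 5 3
f 5 1 6
f 5 6 3
f 6 1 7
f 6 7 3
f 7 1 8
f 7 8 3
f 8 1 9
f 8 9 3
f 9 1 10
f 9 10 3
f 10 1 11
f 10 11 3
f 11 1 12
f 11 12 3
f 12 1 13
f 12 13 3
f 13 1 14
f 13 14 3
f 14 1 15
f 14 15 3
f 15 1 16
f 15 16 3
f 16 1 2
f 16 2 3
f 17 54 33
f 54 28 57
f 33 57 22
f 54 57 33
f 17 33 29
f 33 22 34
f 29 34 18
f 33 34 29
f 17 29 38
f 29 18 39
f 38 39 24
f 29 39 38
f 17 38 50
f 38 24 53
f 50 53 27
f 38 53 50
f 17 50 54
f 50 27 58
f 54 58 28
f 50 58 54
f 18 34 45
f 34 22 48
f 45 48 26
f 34 48 45
f 22 57 35
f 57 28 56
f 35 56 21
f 57 56 35
f 28 58 55
f 58 27 51
f 55 51 19
f 58 51 55
f 27 53 52
f 53 24 40
f 52 40 23
f 53 40 52
f 24 39 44
f 39 18 41
f 44 41 25
f 39 41 44
f 20 46 32
f 46 26 47
f 32 47 21
f 46 47 32
f 20 32 30
f 32 21 31
f 30 31 19
f 32 31 30
f 20 30 37
f 30 19 36
f 37 36 23
f 30 36 37
f 20 37 42
f 37 23 43
f 42 43 25
f 37 43 42
f 20 42 46
f 42 25 49
f 46 49 26
f 42 49 46
f 21 47 35
f 47 26 48
f 35 48 22
f 47 48 35
f 19 31 55
f 31 21 56
f 55 56 28
f 31 56 55
f 23 36 52
f 36 19 51
f 52 51 27
f 36 51 52
f 25 43 44
f 43 23 40
f 44 40 24
f 43 40 44
f 26 49 45
f 49 25 41
f 45 41 18
f 49 41 45
f 60 62 59
f 63 60 59
f 59 62 61
f 61 63 59
f 60 66 62
f 64 60 63
f 64 66 60
f 62 66 61
f 65 63 61
f 61 66 65
f 65 64 63
f 66 64 65



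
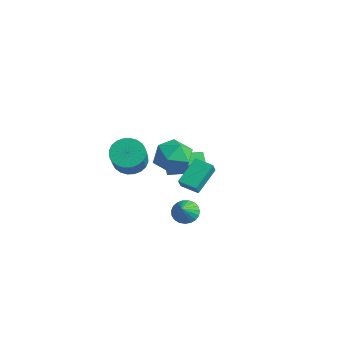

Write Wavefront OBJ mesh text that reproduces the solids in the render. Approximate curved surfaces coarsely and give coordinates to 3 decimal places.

v -4.161 1.877 -3.078
v -3.65 1.644 -1.995
v -3.196 3.649 -3.153
v -2.684 3.417 -2.07
v -3.436 1.463 -3.51
v -2.924 1.231 -2.427
v -2.47 3.236 -3.585
v -1.959 3.003 -2.502
v 2.268 -1.931 1.808
v 2.871 -2.367 2.693
v 0.689 -2.613 2.547
v 1.292 -3.049 3.432
v 1.171 -1.904 3.324
v 2.146 -1.482 2.867
v 1.414 -3.498 2.373
v 2.389 -3.076 1.916
v 2.343 -3.335 3.043
v 2.193 -2.35 3.63
v 1.367 -2.63 1.61
v 1.217 -1.645 2.197
v -1.65 0.929 -3.189
v -1.392 0.534 -2.47
v -2.022 2.458 -2.215
v -1.764 2.062 -1.496
v -0.596 1.298 -3.364
v -0.338 0.902 -2.645
v -0.968 2.826 -2.39
v -0.71 2.431 -1.671
v 3.43 -3.042 -0.494
v 4.017 -3.177 -0.924
v 3.91 -3.718 0.374
v 4.104 -2.923 -0.774
v 4.075 -2.689 -0.576
v 3.934 -2.517 -0.364
v 3.706 -2.435 -0.174
v 3.431 -2.458 -0.039
v 3.155 -2.582 0.017
v 2.926 -2.786 -0.016
v 2.785 -3.034 -0.131
v 2.755 -3.284 -0.308
v 2.842 -3.491 -0.518
v 3.031 -3.621 -0.724
v 3.288 -3.651 -0.89
v 3.57 -3.576 -0.987
v 3.828 -3.408 -0.999
v -0.598 -3.373 1.458
v -0.113 -2.577 1.642
v 0.883 -3.531 3.146
v 0.398 -4.327 2.962
v -0.408 -2.535 1.864
v 0.588 -3.489 3.367
v -0.731 -2.621 2.024
v 0.265 -3.575 3.527
v -1.034 -2.822 2.097
v -0.038 -3.775 3.601
v -1.271 -3.106 2.074
v -0.275 -4.06 3.577
v -1.405 -3.431 1.956
v -0.409 -4.385 3.46
v -1.416 -3.747 1.763
v -0.42 -4.701 3.267
v -1.303 -4.006 1.524
v -0.307 -4.96 3.027
v -1.083 -4.169 1.274
v -0.087 -5.123 2.778
v -0.788 -4.211 1.053
v 0.208 -5.165 2.556
v -0.465 -4.125 0.893
v 0.531 -5.079 2.396
v -0.162 -3.925 0.819
v 0.834 -4.878 2.323
v 0.075 -3.64 0.843
v 1.071 -4.594 2.346
v 0.209 -3.315 0.96
v 1.205 -4.269 2.464
v 0.22 -2.999 1.153
v 1.216 -3.953 2.657
v 0.107 -2.74 1.393
v 1.103 -3.694 2.896
f 2 4 1
f 5 2 1
f 1 4 3
f 3 5 1
f 2 8 4
f 6 2 5
f 6 8 2
f 4 8 3
f 7 5 3
f 3 8 7
f 7 6 5
f 8 6 7
f 9 20 14
f 9 14 10
f 9 10 16
f 9 16 19
f 9 19 20
f 10 14 18
f 14 20 13
f 20 19 11
f 19 16 15
f 16 10 17
f 12 18 13
f 12 13 11
f 12 11 15
f 12 15 17
f 12 17 18
f 13 18 14
f 11 13 20
f 15 11 19
f 17 15 16
f 18 17 10
f 22 24 21
f 25 22 21
f 21 24 23
f 23 25 21
f 22 28 24
f 26 22 25
f 26 28 22
f 24 28 23
f 27 25 23
f 23 28 27
f 27 26 25
f 28 26 27
f 30 29 32
f 30 32 31
f 32 29 33
f 32 33 31
f 33 29 34
f 33 34 31
f 34 29 35
f 34 35 31
f 35 29 36
f 35 36 31
f 36 29 37
f 36 37 31
f 37 29 38
f 37 38 31
f 38 29 39
f 38 39 31
f 39 29 40
f 39 40 31
f 40 29 41
f 40 41 31
f 41 29 42
f 41 42 31
f 42 29 43
f 42 43 31
f 43 29 44
f 43 44 31
f 44 29 45
f 44 45 31
f 45 29 30
f 45 30 31
f 47 46 50
f 47 50 48
f 48 50 51
f 48 51 49
f 50 46 52
f 50 52 51
f 51 52 53
f 51 53 49
f 52 46 54
f 52 54 53
f 53 54 55
f 53 55 49
f 54 46 56
f 54 56 55
f 55 56 57
f 55 57 49
f 56 46 58
f 56 58 57
f 57 58 59
f 57 59 49
f 58 46 60
f 58 60 59
f 59 60 61
f 59 61 49
f 60 46 62
f 60 62 61
f 61 62 63
f 61 63 49
f 62 46 64
f 62 64 63
f 63 64 65
f 63 65 49
f 64 46 66
f 64 66 65
f 65 66 67
f 65 67 49
f 66 46 68
f 66 68 67
f 67 68 69
f 67 69 49
f 68 46 70
f 68 70 69
f 69 70 71
f 69 71 49
f 70 46 72
f 70 72 71
f 71 72 73
f 71 73 49
f 72 46 74
f 72 74 73
f 73 74 75
f 73 75 49
f 74 46 76
f 74 76 75
f 75 76 77
f 75 77 49
f 76 46 78
f 76 78 77
f 77 78 79
f 77 79 49
f 78 46 47
f 78 47 79
f 79 47 48
f 79 48 49



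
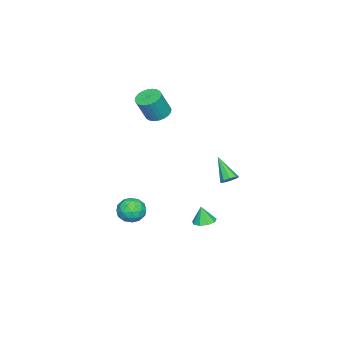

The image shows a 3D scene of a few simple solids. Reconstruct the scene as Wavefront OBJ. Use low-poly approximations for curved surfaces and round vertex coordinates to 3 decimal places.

v -0.799 -0.86 3.01
v -0.132 -0.506 2.813
v 0.485 -0.846 4.294
v -0.181 -1.2 4.49
v -0.29 -0.274 2.932
v 0.328 -0.614 4.412
v -0.524 -0.132 3.063
v 0.093 -0.472 4.543
v -0.801 -0.1 3.185
v -0.184 -0.44 4.666
v -1.077 -0.184 3.281
v -0.46 -0.524 4.762
v -1.311 -0.371 3.336
v -0.694 -0.711 4.817
v -1.467 -0.632 3.341
v -0.85 -0.972 4.821
v -1.521 -0.928 3.295
v -0.904 -1.268 4.776
v -1.465 -1.214 3.206
v -0.848 -1.554 4.687
v -1.308 -1.446 3.088
v -0.69 -1.786 4.568
v -1.073 -1.588 2.957
v -0.456 -1.928 4.437
v -0.796 -1.62 2.834
v -0.179 -1.96 4.315
v -0.52 -1.536 2.738
v 0.097 -1.876 4.219
v -0.286 -1.349 2.683
v 0.331 -1.689 4.164
v -0.13 -1.088 2.679
v 0.487 -1.428 4.159
v -0.076 -0.792 2.724
v 0.541 -1.132 4.205
v 2.293 -0.84 -2.87
v 2.771 -1.075 -3.601
v 1.109 -1.485 -3.439
v 1.587 -1.72 -4.17
v 1.761 -2.108 -3.371
v 2.492 -1.71 -3.02
v 1.388 -0.85 -4.02
v 2.119 -0.452 -3.669
v 2.212 -1.081 -4.311
v 2.443 -1.859 -3.91
v 1.437 -0.701 -3.13
v 1.668 -1.479 -2.729
v 2.636 -0.901 -3.186
v 1.244 -1.659 -3.854
v 1.346 -1.887 -3.385
v 1.627 -2.025 -3.815
v 2.472 -1.274 -2.844
v 2.753 -1.412 -3.273
v 2.159 -2.019 -3.139
v 1.127 -1.148 -3.767
v 1.408 -1.286 -4.196
v 2.253 -0.535 -3.225
v 2.534 -0.673 -3.655
v 1.721 -0.541 -3.901
v 2.589 -1.043 -4.032
v 1.893 -1.422 -4.367
v 1.775 -0.911 -4.279
v 2.206 -0.677 -4.072
v 2.724 -1.5 -3.797
v 2.028 -1.878 -4.131
v 2.13 -2.107 -3.662
v 2.56 -1.873 -3.455
v 2.395 -1.503 -4.214
v 1.852 -0.682 -2.909
v 1.156 -1.06 -3.243
v 1.32 -0.687 -3.585
v 1.75 -0.453 -3.378
v 1.987 -1.138 -2.673
v 1.291 -1.517 -3.008
v 1.674 -1.883 -2.968
v 2.105 -1.649 -2.761
v 1.485 -1.057 -2.826
v -0.608 3.553 -1.26
v -0.096 3.415 -1.078
v -1.312 2.547 -0.04
v -0.222 3.726 -0.893
v -0.528 3.957 -0.88
v -0.871 3.998 -1.045
v -1.091 3.831 -1.31
v -1.085 3.533 -1.551
v -0.856 3.245 -1.656
v -0.51 3.101 -1.576
v -0.21 3.168 -1.347
v 3.442 3.773 -2.212
v 3.969 3.365 -2.279
v 3.398 3.547 -1.168
v 4.111 3.79 -2.181
v 3.939 4.207 -2.098
v 3.535 4.421 -2.069
v 3.087 4.331 -2.107
v 2.805 3.981 -2.194
v 2.821 3.533 -2.29
v 3.127 3.197 -2.35
v 3.581 3.131 -2.345
f 2 1 5
f 2 5 3
f 3 5 6
f 3 6 4
f 5 1 7
f 5 7 6
f 6 7 8
f 6 8 4
f 7 1 9
f 7 9 8
f 8 9 10
f 8 10 4
f 9 1 11
f 9 11 10
f 10 11 12
f 10 12 4
f 11 1 13
f 11 13 12
f 12 13 14
f 12 14 4
f 13 1 15
f 13 15 14
f 14 15 16
f 14 16 4
f 15 1 17
f 15 17 16
f 16 17 18
f 16 18 4
f 17 1 19
f 17 19 18
f 18 19 20
f 18 20 4
f 19 1 21
f 19 21 20
f 20 21 22
f 20 22 4
f 21 1 23
f 21 23 22
f 22 23 24
f 22 24 4
f 23 1 25
f 23 25 24
f 24 25 26
f 24 26 4
f 25 1 27
f 25 27 26
f 26 27 28
f 26 28 4
f 27 1 29
f 27 29 28
f 28 29 30
f 28 30 4
f 29 1 31
f 29 31 30
f 30 31 32
f 30 32 4
f 31 1 33
f 31 33 32
f 32 33 34
f 32 34 4
f 33 1 2
f 33 2 34
f 34 2 3
f 34 3 4
f 35 72 51
f 72 46 75
f 51 75 40
f 72 75 51
f 35 51 47
f 51 40 52
f 47 52 36
f 51 52 47
f 35 47 56
f 47 36 57
f 56 57 42
f 47 57 56
f 35 56 68
f 56 42 71
f 68 71 45
f 56 71 68
f 35 68 72
f 68 45 76
f 72 76 46
f 68 76 72
f 36 52 63
f 52 40 66
f 63 66 44
f 52 66 63
f 40 75 53
f 75 46 74
f 53 74 39
f 75 74 53
f 46 76 73
f 76 45 69
f 73 69 37
f 76 69 73
f 45 71 70
f 71 42 58
f 70 58 41
f 71 58 70
f 42 57 62
f 57 36 59
f 62 59 43
f 57 59 62
f 38 64 50
f 64 44 65
f 50 65 39
f 64 65 50
f 38 50 48
f 50 39 49
f 48 49 37
f 50 49 48
f 38 48 55
f 48 37 54
f 55 54 41
f 48 54 55
f 38 55 60
f 55 41 61
f 60 61 43
f 55 61 60
f 38 60 64
f 60 43 67
f 64 67 44
f 60 67 64
f 39 65 53
f 65 44 66
f 53 66 40
f 65 66 53
f 37 49 73
f 49 39 74
f 73 74 46
f 49 74 73
f 41 54 70
f 54 37 69
f 70 69 45
f 54 69 70
f 43 61 62
f 61 41 58
f 62 58 42
f 61 58 62
f 44 67 63
f 67 43 59
f 63 59 36
f 67 59 63
f 78 77 80
f 78 80 79
f 80 77 81
f 80 81 79
f 81 77 82
f 81 82 79
f 82 77 83
f 82 83 79
f 83 77 84
f 83 84 79
f 84 77 85
f 84 85 79
f 85 77 86
f 85 86 79
f 86 77 87
f 86 87 79
f 87 77 78
f 87 78 79
f 89 88 91
f 89 91 90
f 91 88 92
f 91 92 90
f 92 88 93
f 92 93 90
f 93 88 94
f 93 94 90
f 94 88 95
f 94 95 90
f 95 88 96
f 95 96 90
f 96 88 97
f 96 97 90
f 97 88 98
f 97 98 90
f 98 88 89
f 98 89 90



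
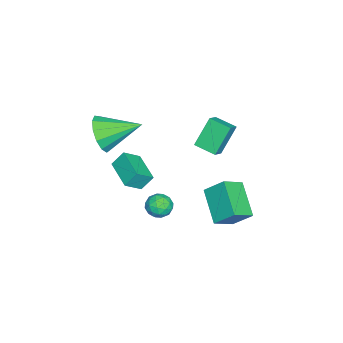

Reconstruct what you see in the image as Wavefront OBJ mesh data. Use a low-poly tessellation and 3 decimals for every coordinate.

v -2.13 0.83 -2.24
v -2.087 1.818 -1.292
v -0.677 1.758 -3.273
v -0.634 2.746 -2.325
v -1.226 0.154 -1.575
v -1.183 1.142 -0.627
v 0.227 1.082 -2.608
v 0.27 2.07 -1.66
v -4.508 -0.217 1.19
v -3.777 -0.317 1.651
v -4.209 0.913 0.964
v -3.478 0.812 1.425
v -3.662 -0.732 -0.265
v -2.931 -0.833 0.196
v -3.363 0.397 -0.491
v -2.632 0.297 -0.03
v -0.271 -1.42 -1.887
v 0.198 -0.92 -1.65
v 0.602 -2.2 -1.97
v 1.071 -1.7 -1.733
v 0.571 -1.97 -1.282
v 0.032 -1.488 -1.231
v 0.768 -1.632 -2.389
v 0.229 -1.15 -2.338
v 0.841 -1.051 -1.961
v 0.719 -1.26 -1.277
v 0.081 -1.86 -2.343
v -0.041 -2.069 -1.659
v -0.113 -1.101 -1.761
v 0.913 -2.019 -1.859
v 0.619 -2.177 -1.594
v 0.895 -1.884 -1.455
v -0.211 -1.435 -1.515
v 0.065 -1.141 -1.376
v 0.284 -1.759 -1.16
v 0.735 -1.979 -2.244
v 1.011 -1.685 -2.105
v -0.095 -1.236 -2.165
v 0.181 -0.943 -2.026
v 0.516 -1.361 -2.46
v 0.54 -0.884 -1.805
v 1.054 -1.343 -1.854
v 0.875 -1.303 -2.239
v 0.558 -1.02 -2.209
v 0.469 -1.007 -1.403
v 0.982 -1.466 -1.451
v 0.688 -1.625 -1.186
v 0.371 -1.341 -1.156
v 0.846 -1.084 -1.585
v -0.182 -1.654 -2.169
v 0.331 -2.113 -2.217
v 0.429 -1.779 -2.464
v 0.112 -1.495 -2.434
v -0.254 -1.777 -1.766
v 0.26 -2.236 -1.815
v 0.242 -2.1 -1.411
v -0.075 -1.817 -1.381
v -0.046 -2.036 -2.035
v -0.698 -4.725 1.853
v 0.038 -4.89 2.654
v -1.142 -2.855 2.647
v 0.345 -4.62 2.189
v 0.321 -4.383 1.617
v -0.027 -4.254 1.12
v -0.587 -4.275 0.855
v -1.182 -4.439 0.908
v -1.624 -4.694 1.261
v -1.771 -4.959 1.801
v -1.578 -5.149 2.359
v -1.105 -5.205 2.755
v -0.503 -5.109 2.866
v 0.101 -3.173 0.379
v 0.726 -3.763 1.016
v -0.176 -2.666 1.12
v 0.449 -3.256 1.757
v 1.371 -2.104 0.123
v 1.996 -2.694 0.76
v 1.094 -1.597 0.864
v 1.719 -2.187 1.501
f 2 4 1
f 5 2 1
f 1 4 3
f 3 5 1
f 2 8 4
f 6 2 5
f 6 8 2
f 4 8 3
f 7 5 3
f 3 8 7
f 7 6 5
f 8 6 7
f 10 12 9
f 13 10 9
f 9 12 11
f 11 13 9
f 10 16 12
f 14 10 13
f 14 16 10
f 12 16 11
f 15 13 11
f 11 16 15
f 15 14 13
f 16 14 15
f 17 54 33
f 54 28 57
f 33 57 22
f 54 57 33
f 17 33 29
f 33 22 34
f 29 34 18
f 33 34 29
f 17 29 38
f 29 18 39
f 38 39 24
f 29 39 38
f 17 38 50
f 38 24 53
f 50 53 27
f 38 53 50
f 17 50 54
f 50 27 58
f 54 58 28
f 50 58 54
f 18 34 45
f 34 22 48
f 45 48 26
f 34 48 45
f 22 57 35
f 57 28 56
f 35 56 21
f 57 56 35
f 28 58 55
f 58 27 51
f 55 51 19
f 58 51 55
f 27 53 52
f 53 24 40
f 52 40 23
f 53 40 52
f 24 39 44
f 39 18 41
f 44 41 25
f 39 41 44
f 20 46 32
f 46 26 47
f 32 47 21
f 46 47 32
f 20 32 30
f 32 21 31
f 30 31 19
f 32 31 30
f 20 30 37
f 30 19 36
f 37 36 23
f 30 36 37
f 20 37 42
f 37 23 43
f 42 43 25
f 37 43 42
f 20 42 46
f 42 25 49
f 46 49 26
f 42 49 46
f 21 47 35
f 47 26 48
f 35 48 22
f 47 48 35
f 19 31 55
f 31 21 56
f 55 56 28
f 31 56 55
f 23 36 52
f 36 19 51
f 52 51 27
f 36 51 52
f 25 43 44
f 43 23 40
f 44 40 24
f 43 40 44
f 26 49 45
f 49 25 41
f 45 41 18
f 49 41 45
f 60 59 62
f 60 62 61
f 62 59 63
f 62 63 61
f 63 59 64
f 63 64 61
f 64 59 65
f 64 65 61
f 65 59 66
f 65 66 61
f 66 59 67
f 66 67 61
f 67 59 68
f 67 68 61
f 68 59 69
f 68 69 61
f 69 59 70
f 69 70 61
f 70 59 71
f 70 71 61
f 71 59 60
f 71 60 61
f 73 75 72
f 76 73 72
f 72 75 74
f 74 76 72
f 73 79 75
f 77 73 76
f 77 79 73
f 75 79 74
f 78 76 74
f 74 79 78
f 78 77 76
f 79 77 78



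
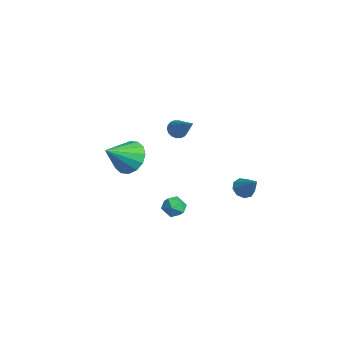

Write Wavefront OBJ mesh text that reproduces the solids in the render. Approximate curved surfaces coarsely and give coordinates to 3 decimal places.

v 1.763 -2.596 3.312
v 2.48 -2.967 2.657
v 2.017 -4.004 4.388
v 2.753 -2.656 3
v 2.762 -2.328 3.427
v 2.502 -2.072 3.824
v 2.045 -1.957 4.083
v 1.512 -2.012 4.136
v 1.046 -2.224 3.968
v 0.773 -2.536 3.624
v 0.765 -2.863 3.197
v 1.024 -3.119 2.801
v 1.482 -3.235 2.542
v 2.015 -3.179 2.489
v 1.377 0.208 -0.697
v 2.089 0.137 -0.575
v 1.471 -0.477 -1.645
v 2.183 -0.548 -1.523
v 1.705 -0.855 -1.072
v 1.647 -0.432 -0.486
v 1.913 0.092 -1.734
v 1.855 0.515 -1.148
v 2.42 0.065 -1.216
v 2.292 -0.52 -0.806
v 1.268 0.18 -1.414
v 1.14 -0.405 -1.004
v 1.775 3.83 -0.925
v 2.251 3.618 -1.33
v 2.765 4.05 0.125
v 2.199 4.064 -1.374
v 1.948 4.401 -1.208
v 1.616 4.471 -0.909
v 1.359 4.241 -0.619
v 1.296 3.819 -0.471
v 1.457 3.402 -0.536
v 1.767 3.186 -0.783
v 2.081 3.271 -1.097
v 0.009 0.895 3.37
v 0.36 0.646 2.981
v 1.471 1.045 4.59
v 0.381 0.897 2.925
v 0.328 1.148 2.957
v 0.212 1.348 3.071
v 0.056 1.459 3.244
v -0.109 1.458 3.442
v -0.251 1.345 3.626
v -0.342 1.143 3.759
v -0.362 0.892 3.815
v -0.31 0.642 3.783
v -0.194 0.441 3.669
v -0.038 0.33 3.496
v 0.128 0.331 3.298
v 0.269 0.444 3.114
f 2 1 4
f 2 4 3
f 4 1 5
f 4 5 3
f 5 1 6
f 5 6 3
f 6 1 7
f 6 7 3
f 7 1 8
f 7 8 3
f 8 1 9
f 8 9 3
f 9 1 10
f 9 10 3
f 10 1 11
f 10 11 3
f 11 1 12
f 11 12 3
f 12 1 13
f 12 13 3
f 13 1 14
f 13 14 3
f 14 1 2
f 14 2 3
f 15 26 20
f 15 20 16
f 15 16 22
f 15 22 25
f 15 25 26
f 16 20 24
f 20 26 19
f 26 25 17
f 25 22 21
f 22 16 23
f 18 24 19
f 18 19 17
f 18 17 21
f 18 21 23
f 18 23 24
f 19 24 20
f 17 19 26
f 21 17 25
f 23 21 22
f 24 23 16
f 28 27 30
f 28 30 29
f 30 27 31
f 30 31 29
f 31 27 32
f 31 32 29
f 32 27 33
f 32 33 29
f 33 27 34
f 33 34 29
f 34 27 35
f 34 35 29
f 35 27 36
f 35 36 29
f 36 27 37
f 36 37 29
f 37 27 28
f 37 28 29
f 39 38 41
f 39 41 40
f 41 38 42
f 41 42 40
f 42 38 43
f 42 43 40
f 43 38 44
f 43 44 40
f 44 38 45
f 44 45 40
f 45 38 46
f 45 46 40
f 46 38 47
f 46 47 40
f 47 38 48
f 47 48 40
f 48 38 49
f 48 49 40
f 49 38 50
f 49 50 40
f 50 38 51
f 50 51 40
f 51 38 52
f 51 52 40
f 52 38 53
f 52 53 40
f 53 38 39
f 53 39 40



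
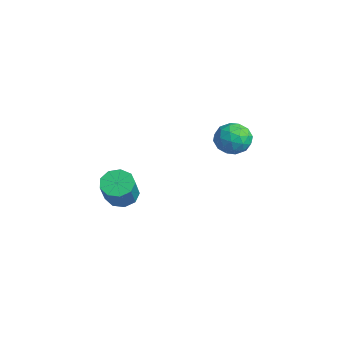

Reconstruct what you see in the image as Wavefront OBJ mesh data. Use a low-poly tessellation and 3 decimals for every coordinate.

v -4.268 3.513 0.976
v -3.775 3.429 0.3
v -3.745 2.371 1.5
v -3.252 2.287 0.824
v -3.113 2.911 1.37
v -3.437 3.617 1.047
v -4.083 2.183 0.753
v -4.407 2.889 0.43
v -3.661 2.607 0.162
v -3.061 3.057 0.543
v -4.459 2.743 1.257
v -3.859 3.193 1.638
v -4.068 3.571 0.592
v -3.452 2.229 1.208
v -3.371 2.596 1.529
v -3.081 2.546 1.132
v -3.869 3.682 1.031
v -3.579 3.632 0.633
v -3.19 3.328 1.263
v -3.941 2.168 1.167
v -3.651 2.118 0.769
v -4.439 3.254 0.668
v -4.149 3.204 0.271
v -4.33 2.472 0.537
v -3.711 3.039 0.114
v -3.403 2.367 0.422
v -3.892 2.306 0.38
v -4.082 2.721 0.19
v -3.358 3.303 0.338
v -3.05 2.632 0.646
v -2.969 2.999 0.967
v -3.159 3.414 0.777
v -3.291 2.82 0.257
v -4.47 3.168 1.154
v -4.162 2.497 1.462
v -4.361 2.386 1.023
v -4.551 2.801 0.833
v -4.117 3.433 1.378
v -3.809 2.761 1.686
v -3.438 3.079 1.61
v -3.628 3.494 1.42
v -4.229 2.98 1.543
v -3.937 -1.758 -1.412
v -3.392 -1.835 -1.86
v -2.458 -2.339 -0.636
v -3.003 -2.262 -0.188
v -3.392 -1.386 -1.674
v -2.458 -1.89 -0.451
v -3.648 -1.111 -1.366
v -2.714 -1.616 -0.142
v -4.039 -1.139 -1.079
v -3.104 -1.643 0.145
v -4.382 -1.456 -0.948
v -3.448 -1.961 0.276
v -4.517 -1.915 -1.034
v -3.583 -2.419 0.19
v -4.381 -2.3 -1.296
v -3.447 -2.804 -0.073
v -4.037 -2.431 -1.613
v -3.103 -2.936 -0.39
v -3.646 -2.247 -1.836
v -2.712 -2.752 -0.612
f 1 38 17
f 38 12 41
f 17 41 6
f 38 41 17
f 1 17 13
f 17 6 18
f 13 18 2
f 17 18 13
f 1 13 22
f 13 2 23
f 22 23 8
f 13 23 22
f 1 22 34
f 22 8 37
f 34 37 11
f 22 37 34
f 1 34 38
f 34 11 42
f 38 42 12
f 34 42 38
f 2 18 29
f 18 6 32
f 29 32 10
f 18 32 29
f 6 41 19
f 41 12 40
f 19 40 5
f 41 40 19
f 12 42 39
f 42 11 35
f 39 35 3
f 42 35 39
f 11 37 36
f 37 8 24
f 36 24 7
f 37 24 36
f 8 23 28
f 23 2 25
f 28 25 9
f 23 25 28
f 4 30 16
f 30 10 31
f 16 31 5
f 30 31 16
f 4 16 14
f 16 5 15
f 14 15 3
f 16 15 14
f 4 14 21
f 14 3 20
f 21 20 7
f 14 20 21
f 4 21 26
f 21 7 27
f 26 27 9
f 21 27 26
f 4 26 30
f 26 9 33
f 30 33 10
f 26 33 30
f 5 31 19
f 31 10 32
f 19 32 6
f 31 32 19
f 3 15 39
f 15 5 40
f 39 40 12
f 15 40 39
f 7 20 36
f 20 3 35
f 36 35 11
f 20 35 36
f 9 27 28
f 27 7 24
f 28 24 8
f 27 24 28
f 10 33 29
f 33 9 25
f 29 25 2
f 33 25 29
f 44 43 47
f 44 47 45
f 45 47 48
f 45 48 46
f 47 43 49
f 47 49 48
f 48 49 50
f 48 50 46
f 49 43 51
f 49 51 50
f 50 51 52
f 50 52 46
f 51 43 53
f 51 53 52
f 52 53 54
f 52 54 46
f 53 43 55
f 53 55 54
f 54 55 56
f 54 56 46
f 55 43 57
f 55 57 56
f 56 57 58
f 56 58 46
f 57 43 59
f 57 59 58
f 58 59 60
f 58 60 46
f 59 43 61
f 59 61 60
f 60 61 62
f 60 62 46
f 61 43 44
f 61 44 62
f 62 44 45
f 62 45 46



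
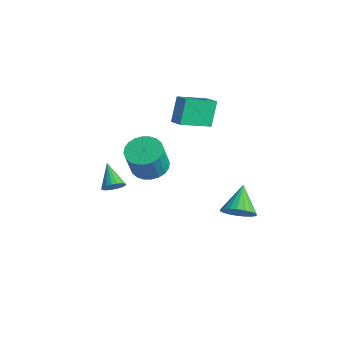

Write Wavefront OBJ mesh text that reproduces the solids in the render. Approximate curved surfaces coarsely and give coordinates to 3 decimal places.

v 3.235 1.63 -2.709
v 3.855 2.395 -2.81
v 2.185 2.63 -1.591
v 3.589 2.459 -3.118
v 3.262 2.38 -3.354
v 2.929 2.171 -3.479
v 2.65 1.869 -3.471
v 2.472 1.525 -3.331
v 2.425 1.2 -3.083
v 2.519 0.949 -2.771
v 2.736 0.815 -2.447
v 3.04 0.823 -2.169
v 3.377 0.97 -1.984
v 3.689 1.231 -1.925
v 3.923 1.561 -2.001
v 4.038 1.903 -2.199
v 4.014 2.198 -2.485
v -3.501 2.043 2.22
v -2.691 2.104 2.471
v -3.381 3.988 1.359
v -2.571 4.048 1.609
v -2.989 1.352 0.731
v -2.179 1.412 0.981
v -2.869 3.296 -0.131
v -2.059 3.357 0.12
v 0.252 -4.148 -0.146
v 0.644 -4.167 0.384
v -0.992 -3.812 0.786
v 0.659 -3.886 0.302
v 0.593 -3.656 0.131
v 0.459 -3.524 -0.095
v 0.285 -3.516 -0.331
v 0.103 -3.633 -0.53
v -0.049 -3.852 -0.654
v -0.141 -4.13 -0.676
v -0.156 -4.411 -0.594
v -0.09 -4.641 -0.423
v 0.044 -4.773 -0.197
v 0.219 -4.781 0.039
v 0.4 -4.664 0.238
v 0.552 -4.445 0.361
v 0.792 -2.28 1.15
v 1.782 -1.974 1.057
v 2.118 -2.555 2.716
v 1.128 -2.86 2.81
v 1.61 -1.64 1.209
v 1.946 -2.221 2.868
v 1.313 -1.403 1.352
v 1.649 -1.983 3.011
v 0.938 -1.299 1.464
v 1.273 -1.88 3.124
v 0.54 -1.344 1.529
v 0.875 -1.925 3.188
v 0.18 -1.532 1.536
v 0.516 -2.113 3.195
v -0.086 -1.834 1.484
v 0.249 -2.415 3.143
v -0.219 -2.204 1.381
v 0.117 -2.784 3.041
v -0.198 -2.585 1.244
v 0.138 -3.166 2.903
v -0.026 -2.919 1.092
v 0.31 -3.5 2.751
v 0.271 -3.157 0.949
v 0.607 -3.737 2.608
v 0.647 -3.26 0.836
v 0.982 -3.841 2.496
v 1.045 -3.215 0.772
v 1.38 -3.796 2.431
v 1.404 -3.027 0.765
v 1.74 -3.608 2.424
v 1.671 -2.725 0.817
v 2.006 -3.306 2.476
v 1.803 -2.356 0.919
v 2.139 -2.936 2.579
f 2 1 4
f 2 4 3
f 4 1 5
f 4 5 3
f 5 1 6
f 5 6 3
f 6 1 7
f 6 7 3
f 7 1 8
f 7 8 3
f 8 1 9
f 8 9 3
f 9 1 10
f 9 10 3
f 10 1 11
f 10 11 3
f 11 1 12
f 11 12 3
f 12 1 13
f 12 13 3
f 13 1 14
f 13 14 3
f 14 1 15
f 14 15 3
f 15 1 16
f 15 16 3
f 16 1 17
f 16 17 3
f 17 1 2
f 17 2 3
f 19 21 18
f 22 19 18
f 18 21 20
f 20 22 18
f 19 25 21
f 23 19 22
f 23 25 19
f 21 25 20
f 24 22 20
f 20 25 24
f 24 23 22
f 25 23 24
f 27 26 29
f 27 29 28
f 29 26 30
f 29 30 28
f 30 26 31
f 30 31 28
f 31 26 32
f 31 32 28
f 32 26 33
f 32 33 28
f 33 26 34
f 33 34 28
f 34 26 35
f 34 35 28
f 35 26 36
f 35 36 28
f 36 26 37
f 36 37 28
f 37 26 38
f 37 38 28
f 38 26 39
f 38 39 28
f 39 26 40
f 39 40 28
f 40 26 41
f 40 41 28
f 41 26 27
f 41 27 28
f 43 42 46
f 43 46 44
f 44 46 47
f 44 47 45
f 46 42 48
f 46 48 47
f 47 48 49
f 47 49 45
f 48 42 50
f 48 50 49
f 49 50 51
f 49 51 45
f 50 42 52
f 50 52 51
f 51 52 53
f 51 53 45
f 52 42 54
f 52 54 53
f 53 54 55
f 53 55 45
f 54 42 56
f 54 56 55
f 55 56 57
f 55 57 45
f 56 42 58
f 56 58 57
f 57 58 59
f 57 59 45
f 58 42 60
f 58 60 59
f 59 60 61
f 59 61 45
f 60 42 62
f 60 62 61
f 61 62 63
f 61 63 45
f 62 42 64
f 62 64 63
f 63 64 65
f 63 65 45
f 64 42 66
f 64 66 65
f 65 66 67
f 65 67 45
f 66 42 68
f 66 68 67
f 67 68 69
f 67 69 45
f 68 42 70
f 68 70 69
f 69 70 71
f 69 71 45
f 70 42 72
f 70 72 71
f 71 72 73
f 71 73 45
f 72 42 74
f 72 74 73
f 73 74 75
f 73 75 45
f 74 42 43
f 74 43 75
f 75 43 44
f 75 44 45



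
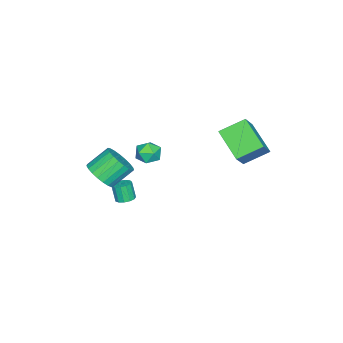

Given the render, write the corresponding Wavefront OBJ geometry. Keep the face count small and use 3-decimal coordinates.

v -4.008 3.399 1.523
v -2.709 3.517 2.905
v -2.993 4.9 0.442
v -1.694 5.017 1.823
v -3.086 2.223 0.757
v -1.787 2.34 2.138
v -2.071 3.723 -0.325
v -0.772 3.841 1.057
v 3.15 -2.322 0.446
v 3.629 -2.736 1.22
v 2.729 -1.932 2.208
v 2.25 -1.518 1.434
v 3.857 -2.395 1.15
v 2.956 -1.591 2.138
v 3.962 -2.042 0.958
v 3.061 -1.238 1.946
v 3.927 -1.736 0.678
v 3.026 -0.933 1.666
v 3.758 -1.532 0.358
v 2.857 -0.729 1.345
v 3.483 -1.465 0.053
v 2.583 -0.661 1.04
v 3.151 -1.546 -0.185
v 2.251 -0.742 0.803
v 2.819 -1.761 -0.313
v 1.918 -0.957 0.675
v 2.544 -2.073 -0.309
v 1.644 -1.269 0.679
v 2.374 -2.428 -0.176
v 1.473 -1.624 0.812
v 2.338 -2.765 0.066
v 1.438 -1.961 1.054
v 2.443 -3.025 0.373
v 1.542 -2.221 1.361
v 2.67 -3.163 0.692
v 1.769 -2.36 1.68
v 2.98 -3.157 0.97
v 2.079 -2.353 1.957
v 3.319 -3.005 1.156
v 2.418 -2.202 2.144
v -0.343 -2.595 -4.206
v -0.019 -2.145 -4.006
v -0.213 -2.474 -2.953
v -0.537 -2.925 -3.154
v -0.331 -2.033 -4.028
v -0.525 -2.362 -2.976
v -0.647 -2.1 -4.107
v -0.841 -2.429 -3.055
v -0.866 -2.323 -4.218
v -1.061 -2.653 -3.165
v -0.92 -2.634 -4.325
v -1.114 -2.963 -3.272
v -0.79 -2.932 -4.394
v -0.984 -3.261 -3.341
v -0.518 -3.123 -4.404
v -0.712 -3.452 -3.351
v -0.191 -3.147 -4.351
v -0.385 -3.476 -3.298
v 0.088 -2.995 -4.252
v -0.106 -3.325 -3.199
v 0.23 -2.717 -4.139
v 0.036 -3.046 -3.086
v 0.19 -2.4 -4.047
v -0.004 -2.729 -2.994
v 3.851 1.544 3.557
v 4.206 1.375 4.229
v 3.414 0.365 3.491
v 3.769 0.196 4.163
v 3.159 0.679 4.156
v 3.429 1.408 4.196
v 4.191 0.332 3.524
v 4.461 1.061 3.564
v 4.416 0.626 4.208
v 3.778 0.841 4.599
v 3.842 0.899 3.121
v 3.204 1.114 3.512
f 2 4 1
f 5 2 1
f 1 4 3
f 3 5 1
f 2 8 4
f 6 2 5
f 6 8 2
f 4 8 3
f 7 5 3
f 3 8 7
f 7 6 5
f 8 6 7
f 10 9 13
f 10 13 11
f 11 13 14
f 11 14 12
f 13 9 15
f 13 15 14
f 14 15 16
f 14 16 12
f 15 9 17
f 15 17 16
f 16 17 18
f 16 18 12
f 17 9 19
f 17 19 18
f 18 19 20
f 18 20 12
f 19 9 21
f 19 21 20
f 20 21 22
f 20 22 12
f 21 9 23
f 21 23 22
f 22 23 24
f 22 24 12
f 23 9 25
f 23 25 24
f 24 25 26
f 24 26 12
f 25 9 27
f 25 27 26
f 26 27 28
f 26 28 12
f 27 9 29
f 27 29 28
f 28 29 30
f 28 30 12
f 29 9 31
f 29 31 30
f 30 31 32
f 30 32 12
f 31 9 33
f 31 33 32
f 32 33 34
f 32 34 12
f 33 9 35
f 33 35 34
f 34 35 36
f 34 36 12
f 35 9 37
f 35 37 36
f 36 37 38
f 36 38 12
f 37 9 39
f 37 39 38
f 38 39 40
f 38 40 12
f 39 9 10
f 39 10 40
f 40 10 11
f 40 11 12
f 42 41 45
f 42 45 43
f 43 45 46
f 43 46 44
f 45 41 47
f 45 47 46
f 46 47 48
f 46 48 44
f 47 41 49
f 47 49 48
f 48 49 50
f 48 50 44
f 49 41 51
f 49 51 50
f 50 51 52
f 50 52 44
f 51 41 53
f 51 53 52
f 52 53 54
f 52 54 44
f 53 41 55
f 53 55 54
f 54 55 56
f 54 56 44
f 55 41 57
f 55 57 56
f 56 57 58
f 56 58 44
f 57 41 59
f 57 59 58
f 58 59 60
f 58 60 44
f 59 41 61
f 59 61 60
f 60 61 62
f 60 62 44
f 61 41 63
f 61 63 62
f 62 63 64
f 62 64 44
f 63 41 42
f 63 42 64
f 64 42 43
f 64 43 44
f 65 76 70
f 65 70 66
f 65 66 72
f 65 72 75
f 65 75 76
f 66 70 74
f 70 76 69
f 76 75 67
f 75 72 71
f 72 66 73
f 68 74 69
f 68 69 67
f 68 67 71
f 68 71 73
f 68 73 74
f 69 74 70
f 67 69 76
f 71 67 75
f 73 71 72
f 74 73 66

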